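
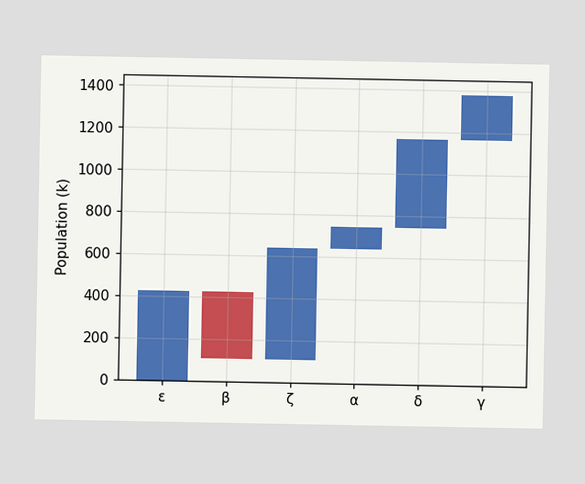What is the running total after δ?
After δ the running total reaches 1166k.

1166k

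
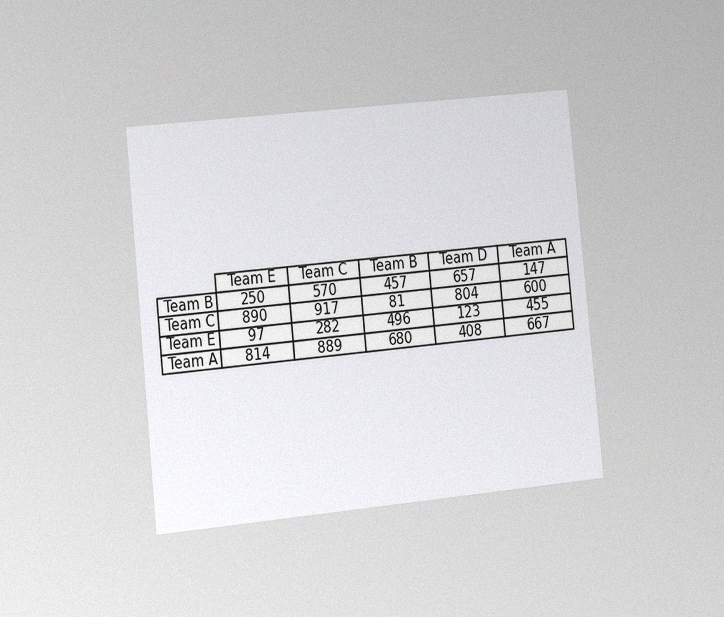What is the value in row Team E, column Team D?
The chart is tilted about 6° counter-clockwise and viewed slightly from the left, with some photo noise. The (Team E, Team D) cell reads 123.

123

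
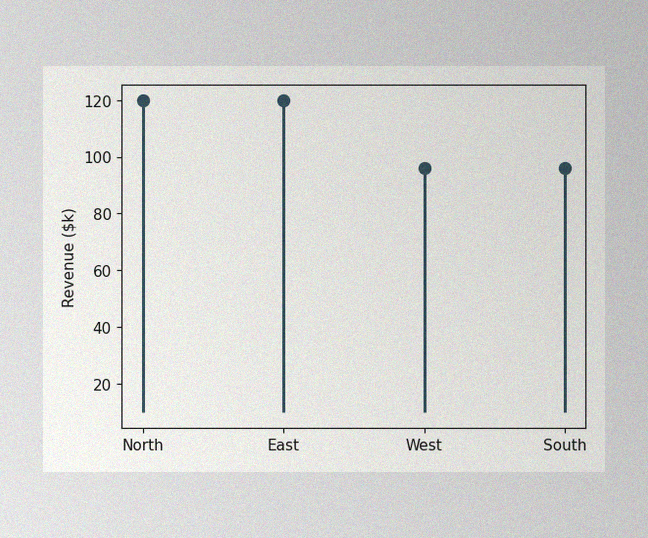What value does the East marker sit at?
$120k

The image has some photo noise and uneven lighting. The East marker sits at $120k.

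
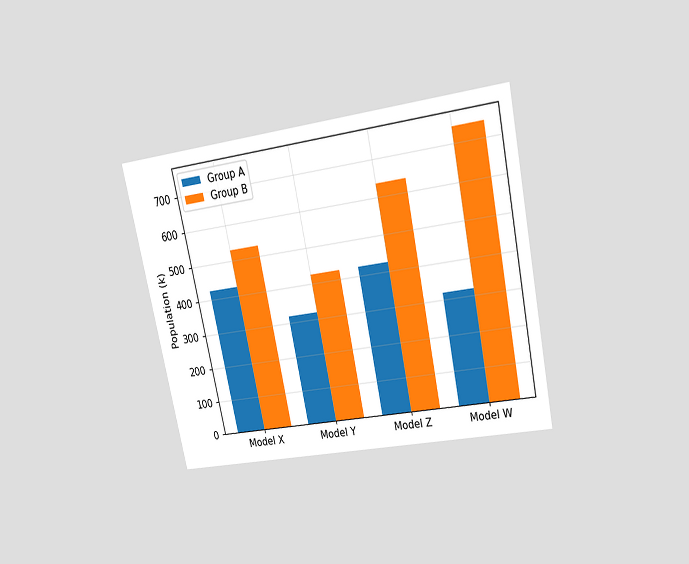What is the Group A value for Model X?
424k

The chart is tilted about 12° counter-clockwise and viewed slightly from above. The Group A bar at Model X reaches 424k on the y-axis.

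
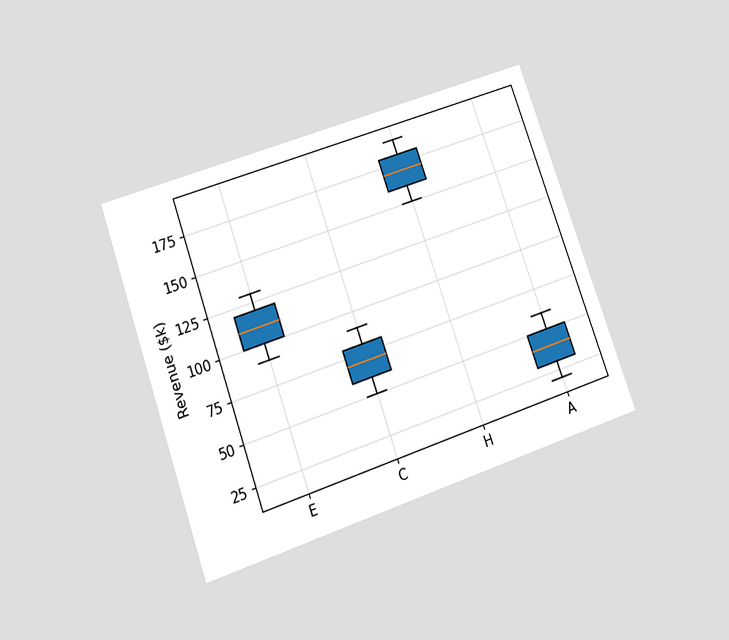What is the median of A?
The chart is tilted about 19° counter-clockwise and viewed slightly from below. The median line in the A box sits at $40k.

$40k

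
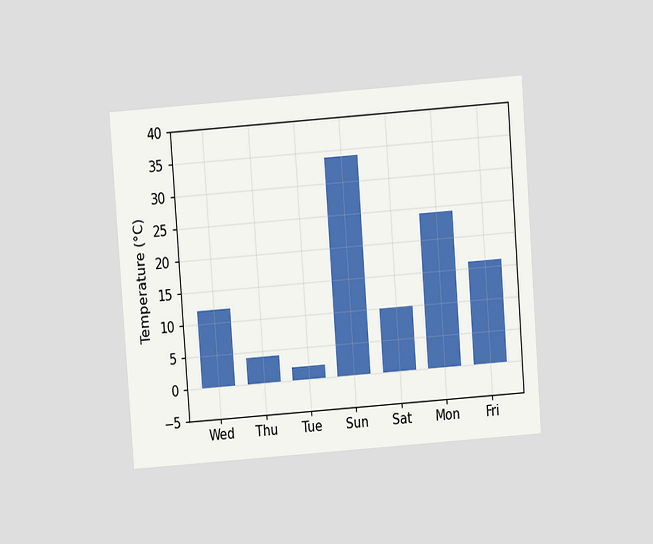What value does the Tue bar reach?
The chart is tilted about 4° counter-clockwise and viewed slightly from above. Reading along the chart's y-axis, the Tue bar reaches 2°C.

2°C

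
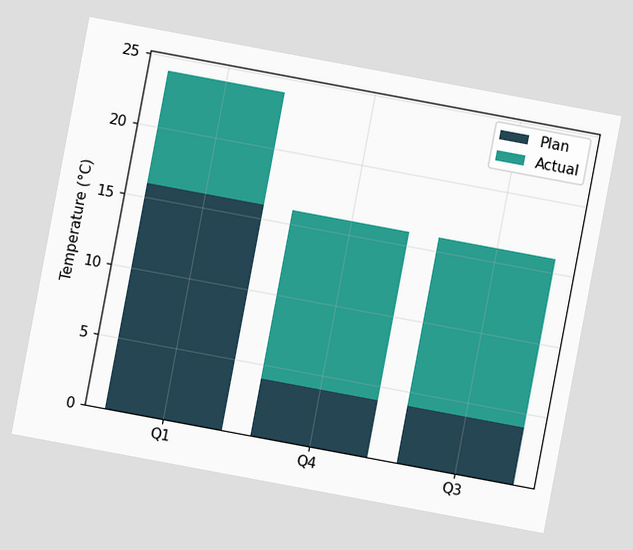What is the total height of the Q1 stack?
24°C

The chart is tilted about 11° clockwise. The Q1 stack's top reaches 24°C on the y-axis.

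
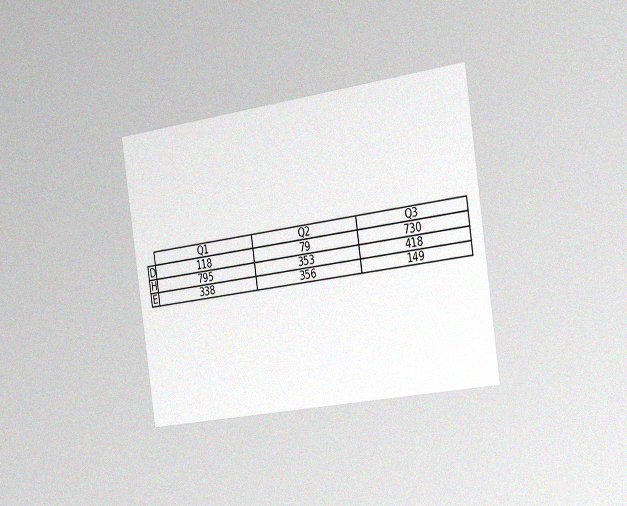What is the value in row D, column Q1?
The chart is tilted about 8° counter-clockwise and viewed slightly from the right, with some photo noise. The (D, Q1) cell reads 118.

118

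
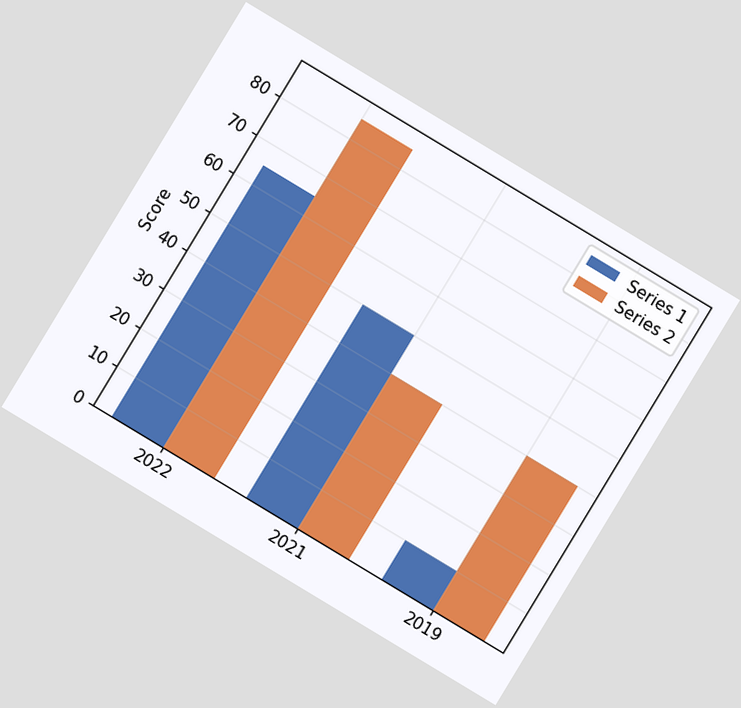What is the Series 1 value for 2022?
The chart is tilted about 31° clockwise. The Series 1 bar at 2022 reaches 65 on the y-axis.

65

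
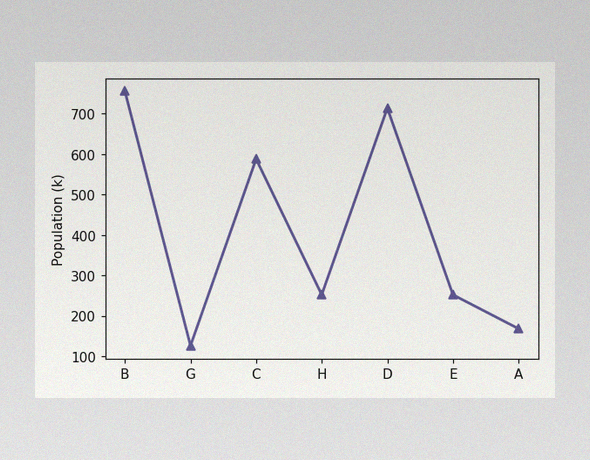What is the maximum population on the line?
The image has some photo noise and uneven lighting. The highest point is at B, and reading across to the y-axis gives 756k.

756k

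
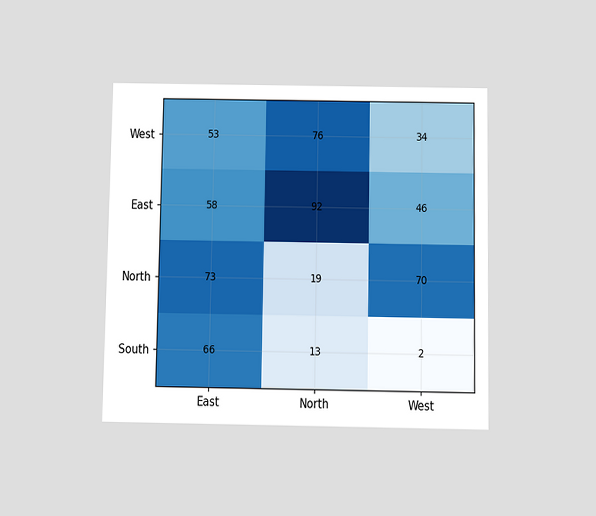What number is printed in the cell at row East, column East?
The chart is viewed slightly from below. The (East, East) cell reads 58.

58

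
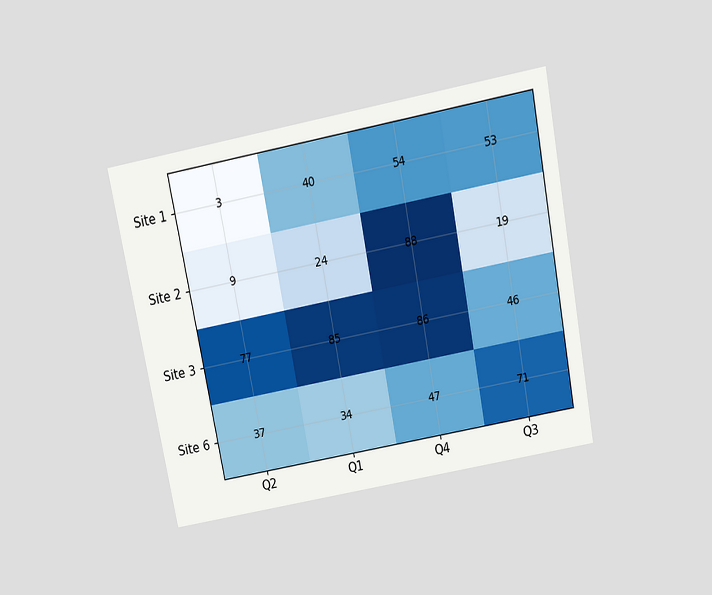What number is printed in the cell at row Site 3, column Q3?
The chart is tilted about 11° counter-clockwise and viewed slightly from above. The (Site 3, Q3) cell reads 46.

46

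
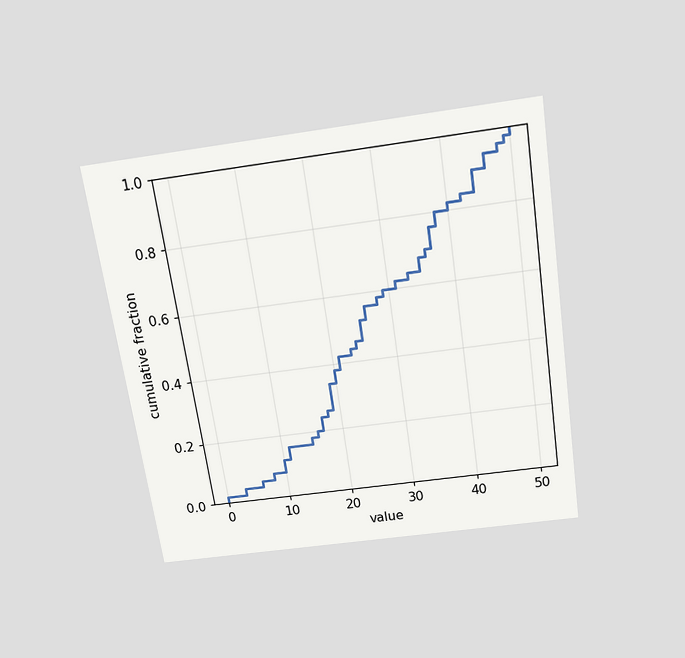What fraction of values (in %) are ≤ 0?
2%

The chart is tilted about 9° counter-clockwise and viewed slightly from above. At x=0 the ECDF step is at 2%.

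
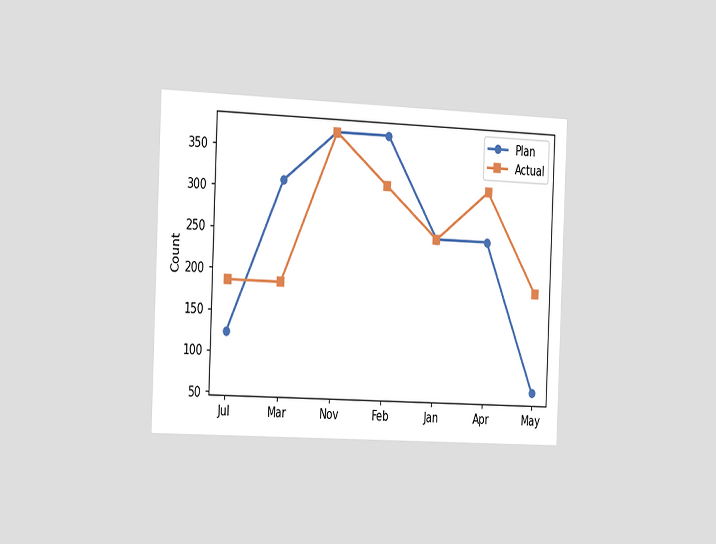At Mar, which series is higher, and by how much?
The chart is tilted about 2° clockwise and viewed slightly from the left. At Mar, Plan sits above the other line by 124.

Plan, by 124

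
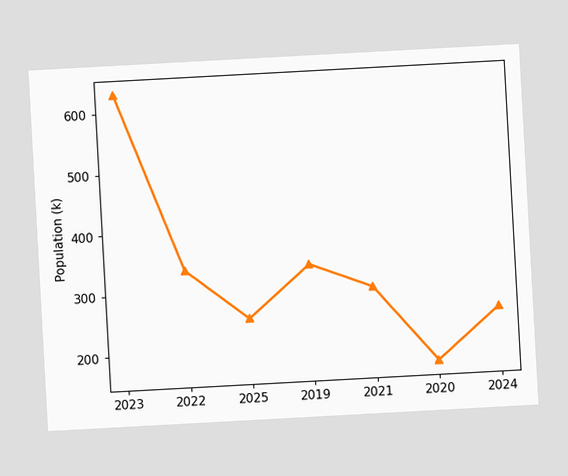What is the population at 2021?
294k

The chart is tilted about 3° counter-clockwise. At 2021, the line is at 294k.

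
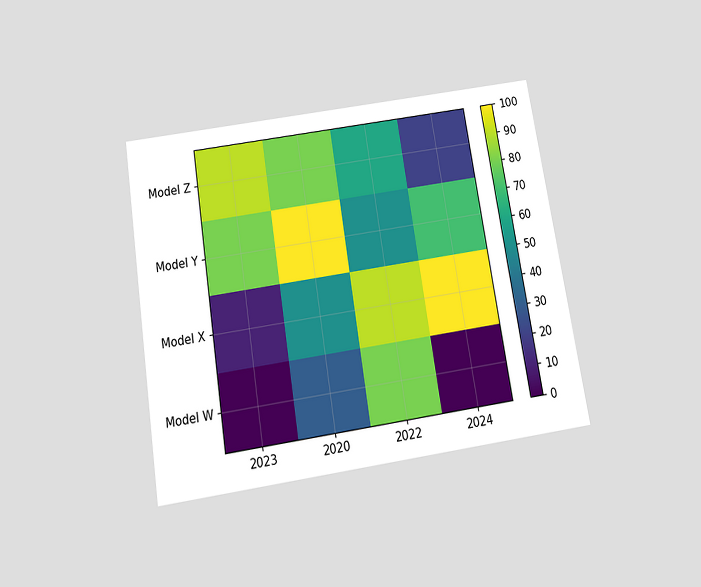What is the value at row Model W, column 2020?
30

The chart is tilted about 9° counter-clockwise and viewed slightly from below. Matching cell (Model W, 2020) against the colorbar gives 30.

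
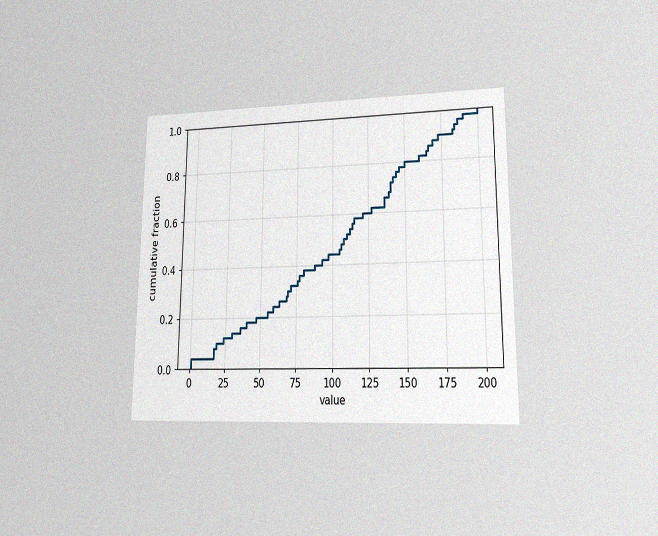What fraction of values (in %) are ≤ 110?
The chart is viewed at a slight angle, with some photo noise. At x=110 the ECDF step is at 52%.

52%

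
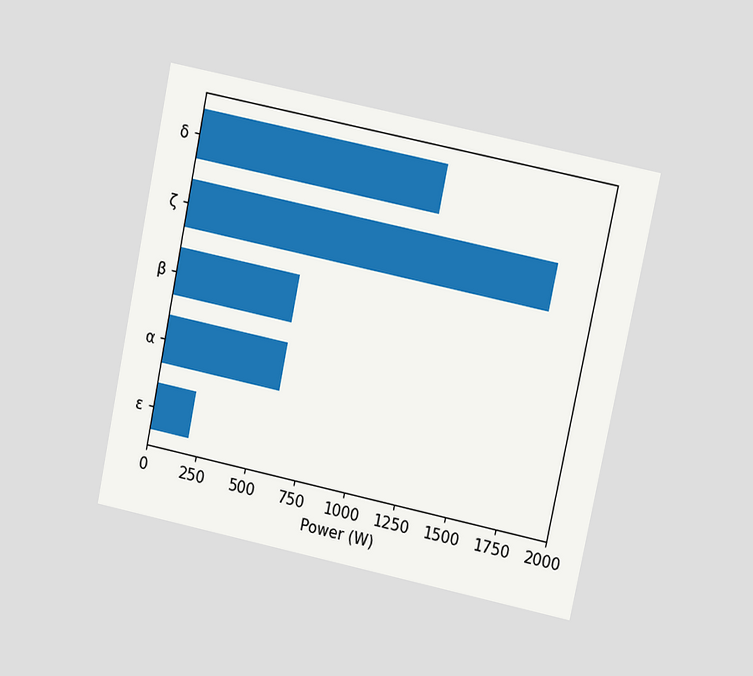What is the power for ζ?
1800W

The chart is tilted about 12° clockwise and viewed at a slight angle. Reading along the chart's x-axis, the ζ bar reaches 1800W.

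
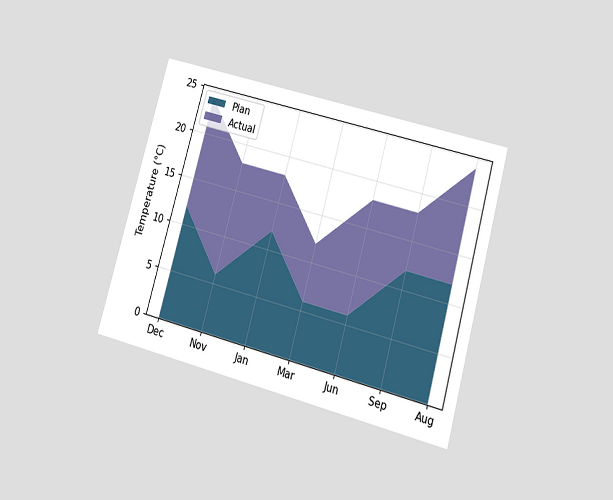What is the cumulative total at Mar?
12°C

The chart is tilted about 16° clockwise and viewed slightly from below. The stacked total at Mar reaches 12°C.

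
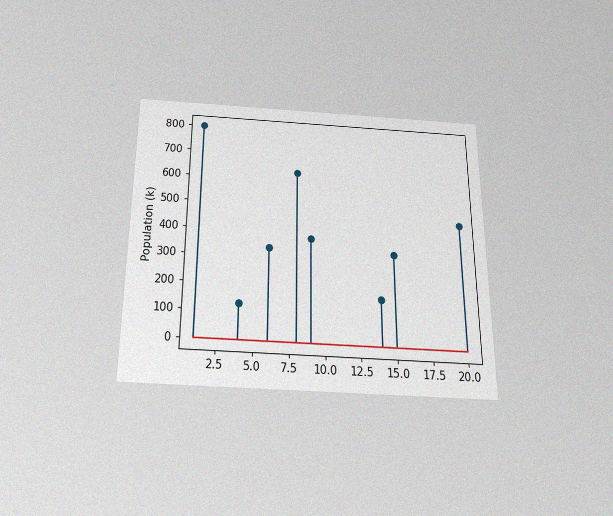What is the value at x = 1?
798k

The chart is viewed slightly from below, with some photo noise. The stem at x=1 reaches 798k.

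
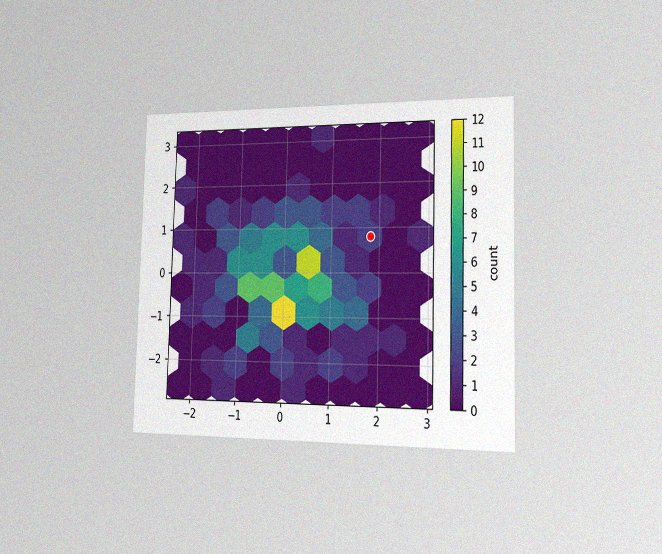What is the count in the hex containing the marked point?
2

The chart is viewed slightly from the right, with some photo noise. The marked hex reads 2 on the colorbar.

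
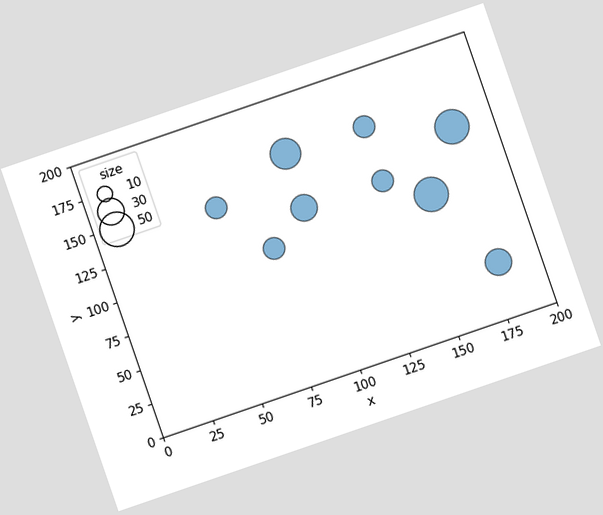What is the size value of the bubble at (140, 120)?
20

The chart is tilted about 19° counter-clockwise. Matching the bubble at (140, 120) against the size legend gives 20.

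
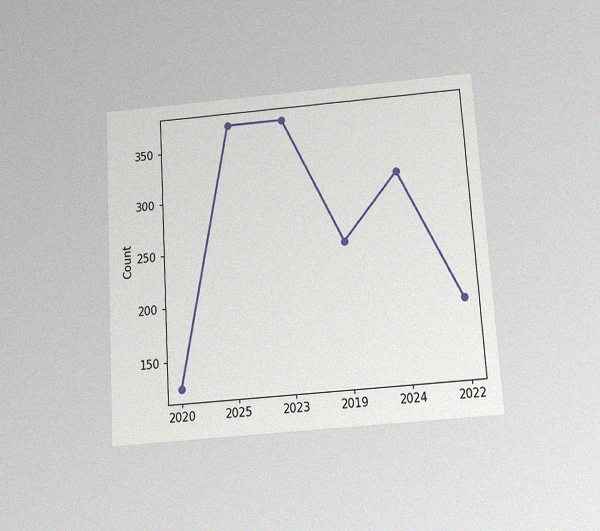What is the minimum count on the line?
The chart is tilted about 4° counter-clockwise and viewed slightly from below, with some photo noise. The lowest point is at 2020, and reading across to the y-axis gives 124.

124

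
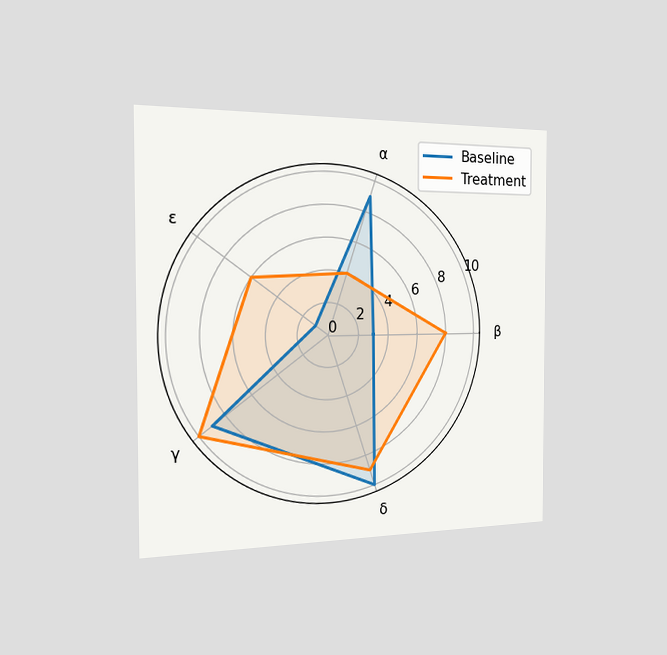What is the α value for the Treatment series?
4

The chart is viewed slightly from the left. On the α axis, Treatment reaches 4.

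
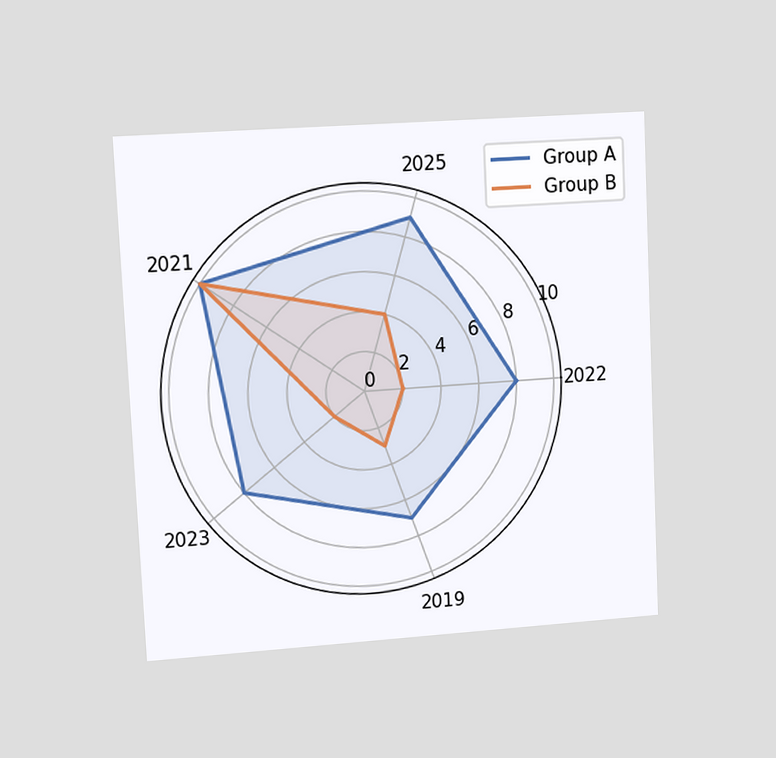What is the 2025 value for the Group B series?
The chart is tilted about 3° counter-clockwise and viewed at a slight angle. On the 2025 axis, Group B reaches 4.

4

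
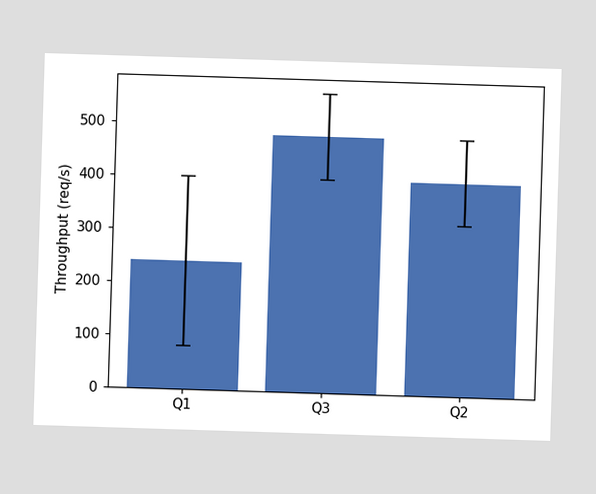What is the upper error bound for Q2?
480req/s

The Q2 bar's upper whisker reaches 480req/s.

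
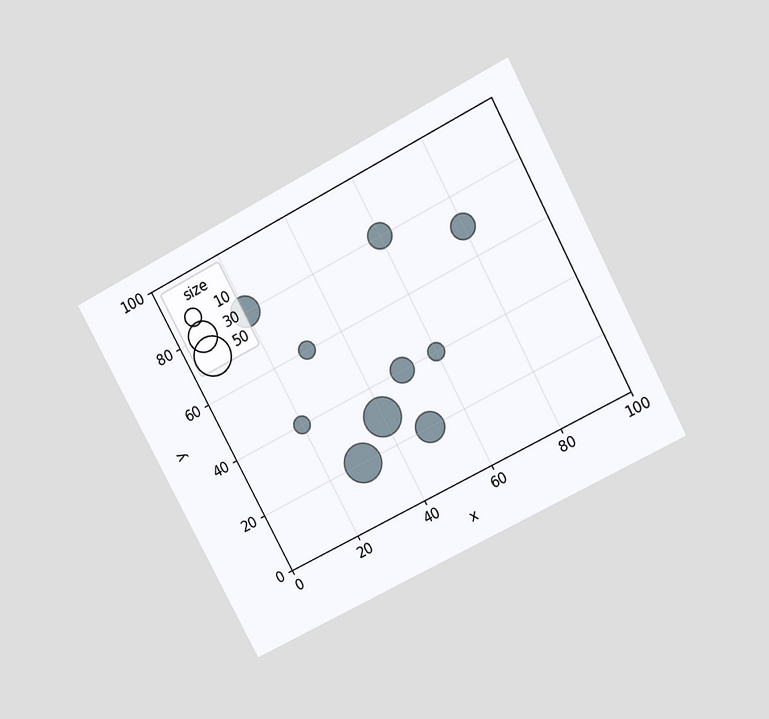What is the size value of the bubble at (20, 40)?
10

The chart is tilted about 28° counter-clockwise and viewed slightly from above. Matching the bubble at (20, 40) against the size legend gives 10.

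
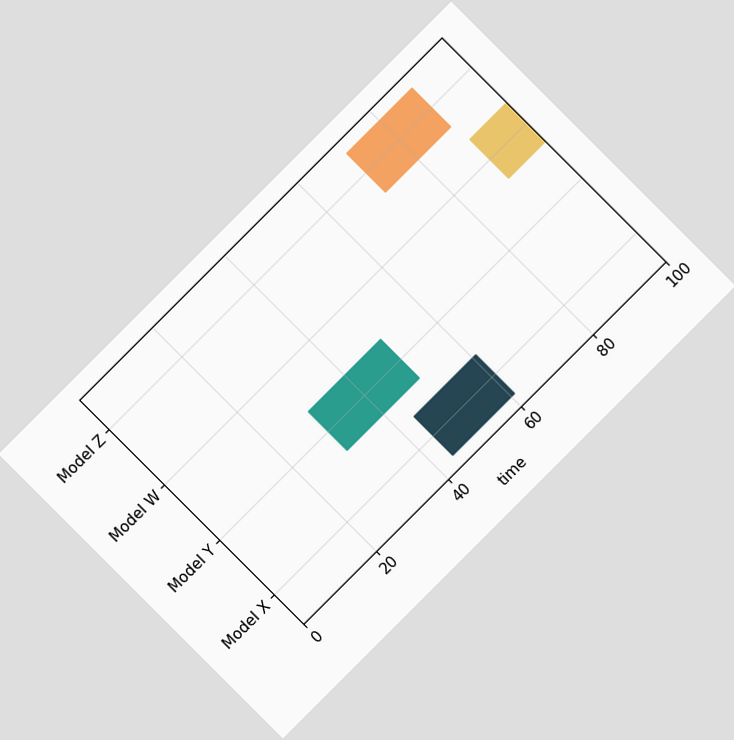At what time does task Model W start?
The chart is tilted about 45° counter-clockwise. The Model W bar begins at t=90.

90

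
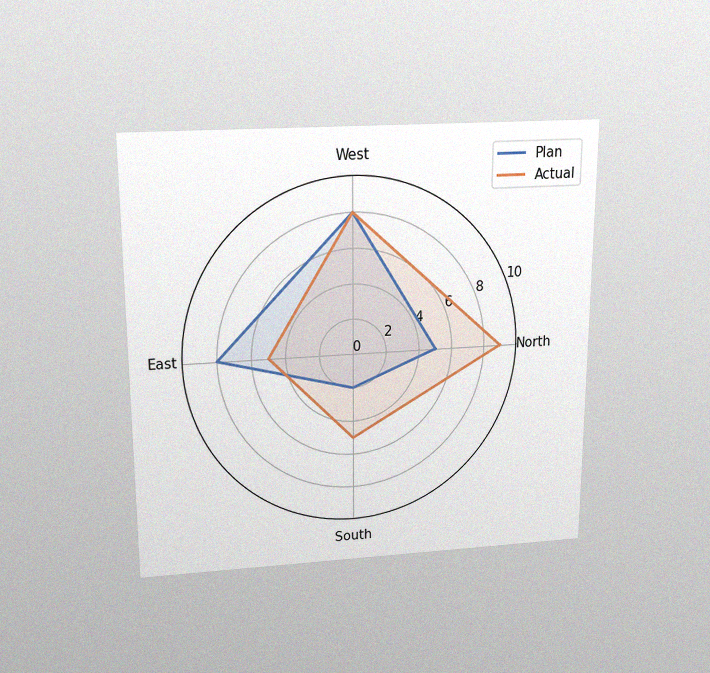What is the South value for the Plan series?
The chart is viewed slightly from above, with some photo noise. On the South axis, Plan reaches 2.

2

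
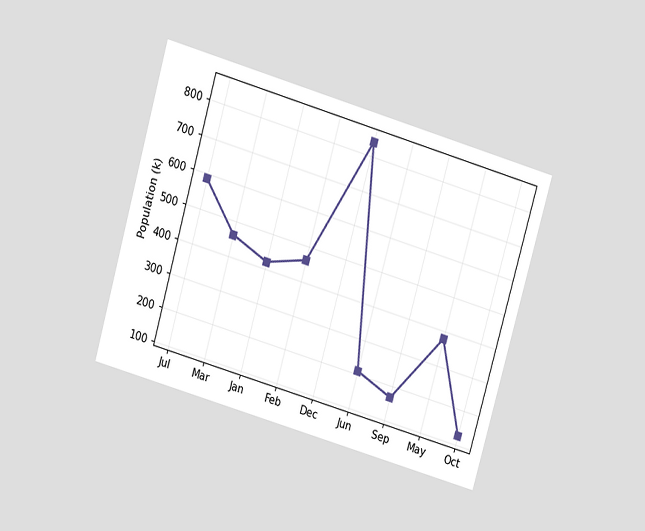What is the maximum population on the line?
The chart is tilted about 16° clockwise and viewed slightly from above. The highest point is at Dec, and reading across to the y-axis gives 840k.

840k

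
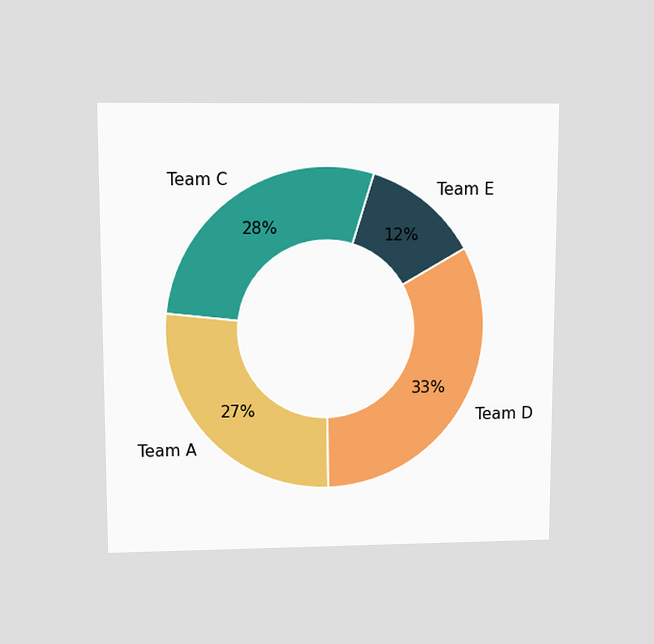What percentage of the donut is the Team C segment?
The chart is viewed slightly from above. The Team C segment takes up 28% of the ring.

28%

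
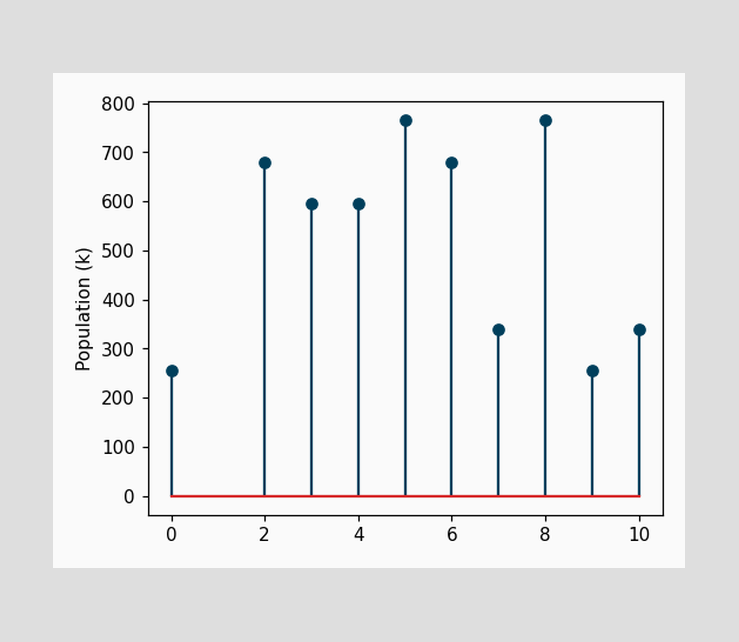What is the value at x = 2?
680k

The stem at x=2 reaches 680k.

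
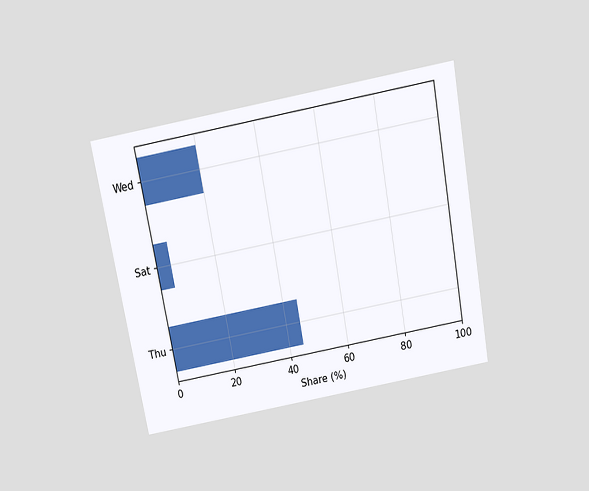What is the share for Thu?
45%

The chart is tilted about 10° counter-clockwise and viewed slightly from above. Reading along the chart's x-axis, the Thu bar reaches 45%.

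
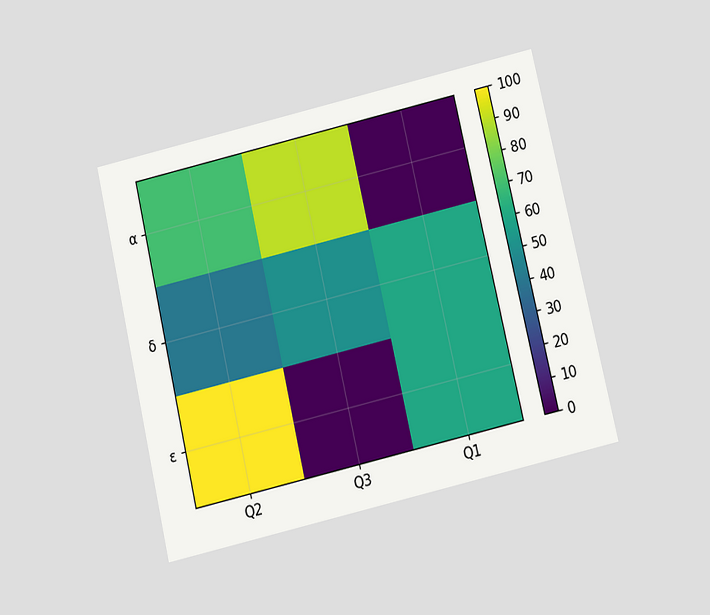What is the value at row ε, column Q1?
60

The chart is tilted about 13° counter-clockwise and viewed slightly from below. Matching cell (ε, Q1) against the colorbar gives 60.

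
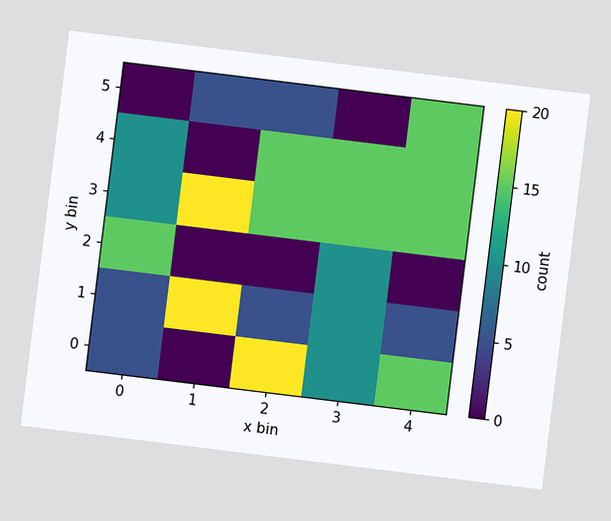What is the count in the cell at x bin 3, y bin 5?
The chart is tilted about 7° clockwise. Matching the cell (3, 5) against the colorbar gives 0.

0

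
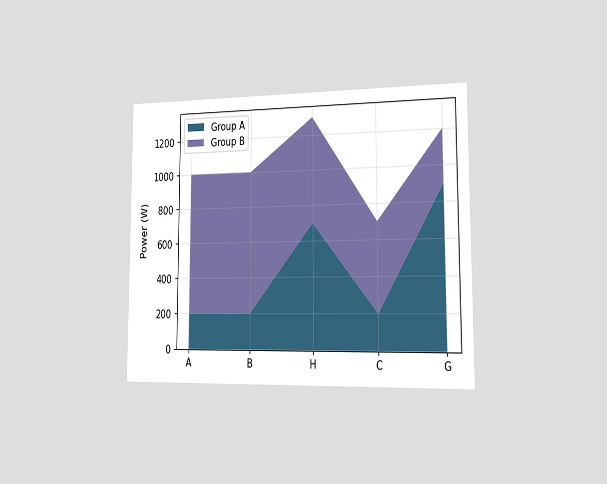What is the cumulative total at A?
The chart is viewed slightly from the right. The stacked total at A reaches 1000W.

1000W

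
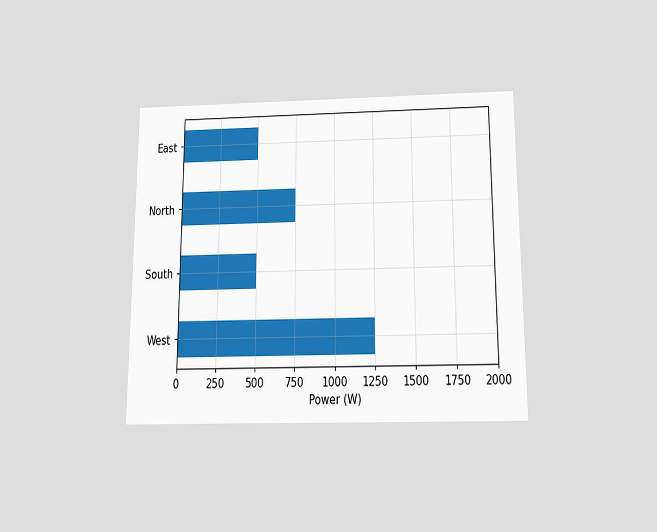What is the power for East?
500W

The chart is viewed slightly from below. Reading along the chart's x-axis, the East bar reaches 500W.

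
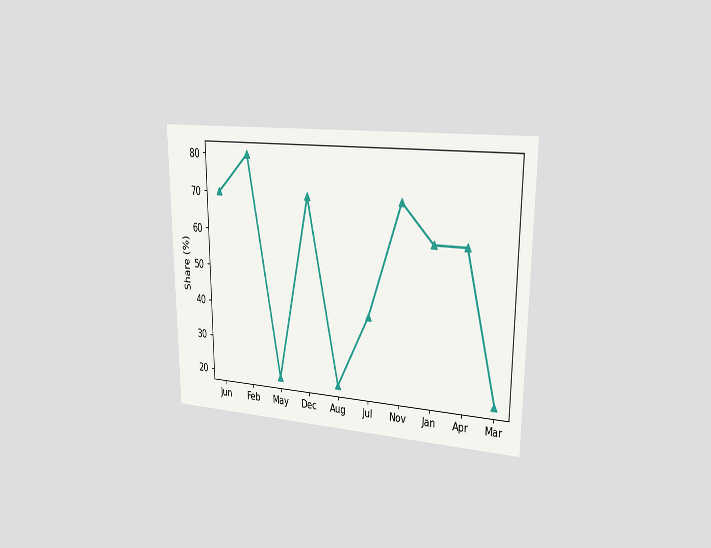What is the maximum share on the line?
The chart is viewed slightly from the right. The highest point is at Feb, and reading across to the y-axis gives 80%.

80%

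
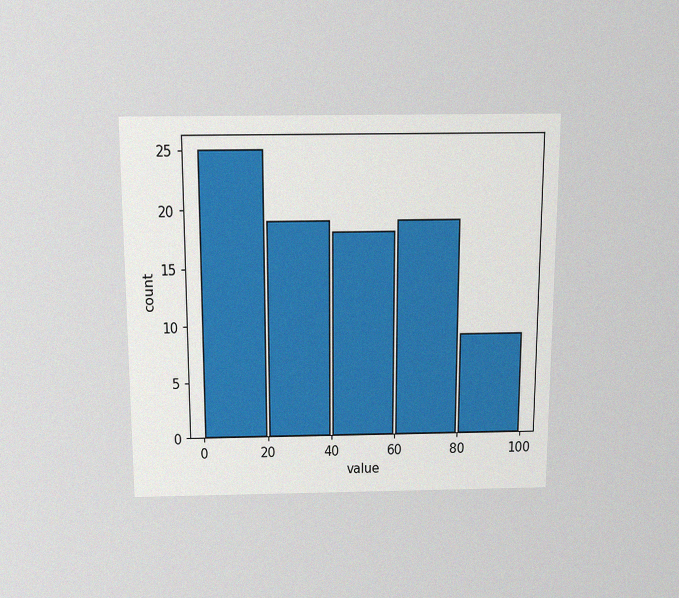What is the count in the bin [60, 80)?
19

The chart is viewed slightly from above, with some photo noise. The [60, 80) bin has height 19.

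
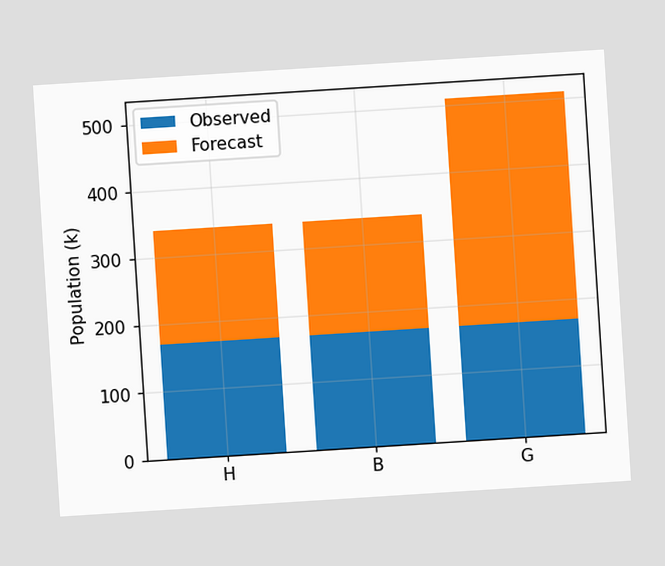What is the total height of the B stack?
The chart is tilted about 4° counter-clockwise. The B stack's top reaches 340k on the y-axis.

340k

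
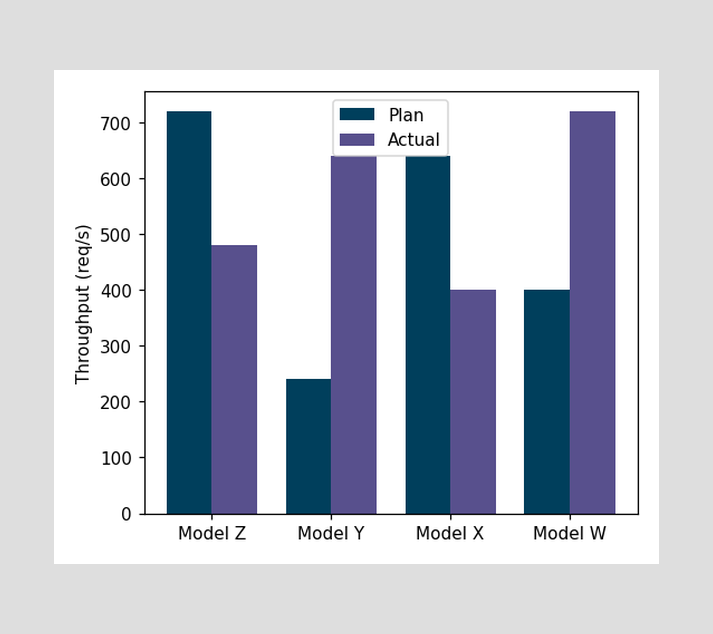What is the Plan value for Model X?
The Plan bar at Model X reaches 640req/s on the y-axis.

640req/s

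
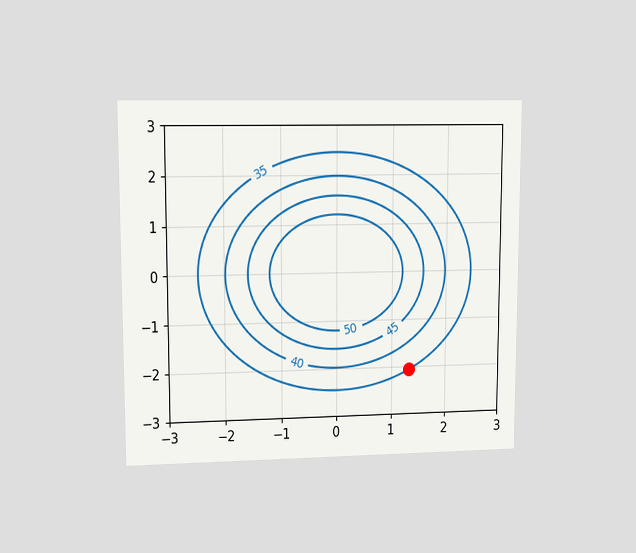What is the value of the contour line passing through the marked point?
35

The chart is viewed at a slight angle. The marked point sits on the contour labelled 35.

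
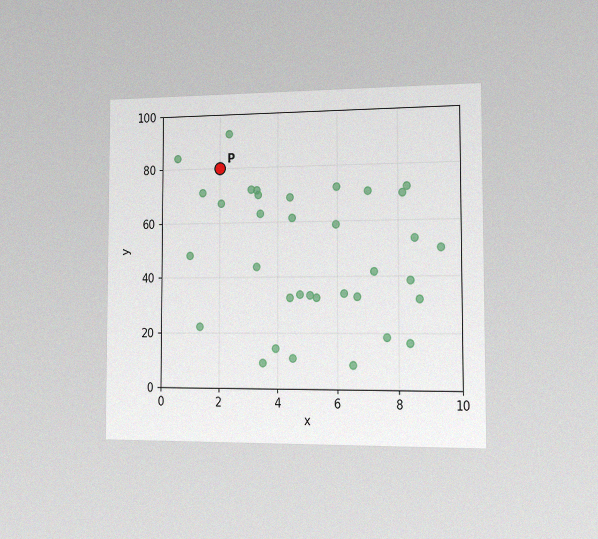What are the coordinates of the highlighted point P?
The chart is viewed slightly from the right, with some photo noise. Following the gridlines from P to each axis, P sits at (2, 80).

(2, 80)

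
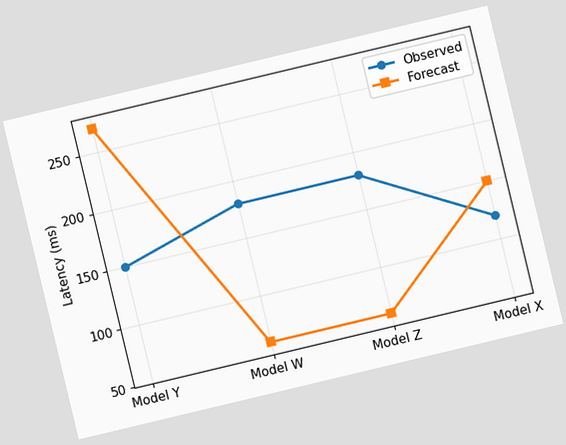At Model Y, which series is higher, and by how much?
The chart is tilted about 13° counter-clockwise. At Model Y, Forecast sits above the other line by 120ms.

Forecast, by 120ms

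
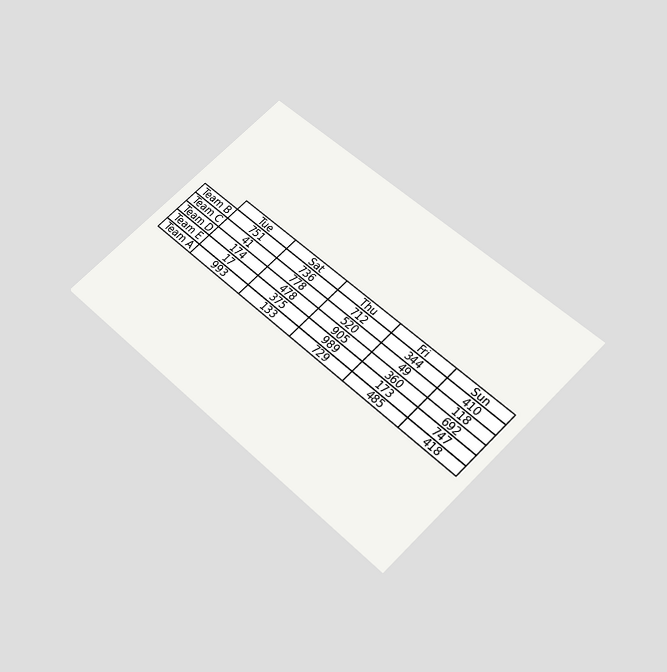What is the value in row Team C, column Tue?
The chart is tilted about 45° clockwise and viewed slightly from below. The (Team C, Tue) cell reads 41.

41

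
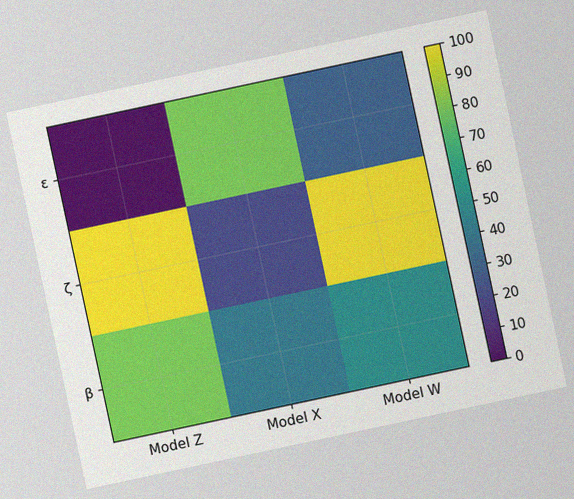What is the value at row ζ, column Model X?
The chart is tilted about 12° counter-clockwise, with some photo noise. Matching cell (ζ, Model X) against the colorbar gives 20.

20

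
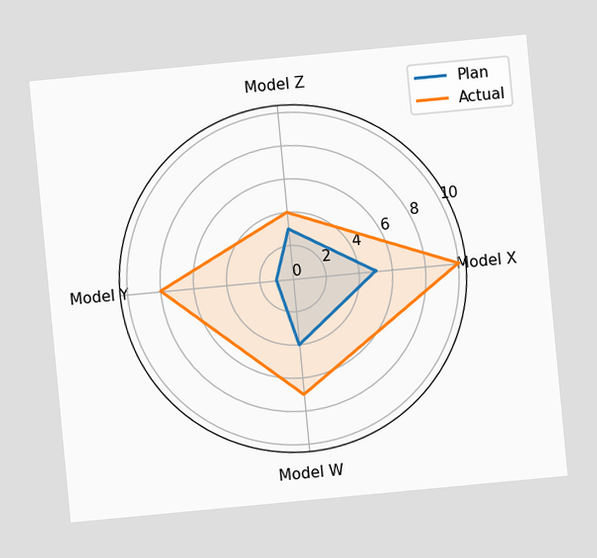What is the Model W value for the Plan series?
The chart is tilted about 5° counter-clockwise. On the Model W axis, Plan reaches 4.

4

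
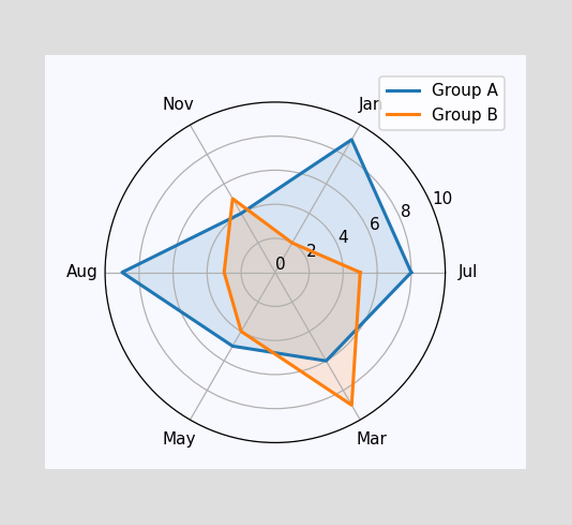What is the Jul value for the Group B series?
5

On the Jul axis, Group B reaches 5.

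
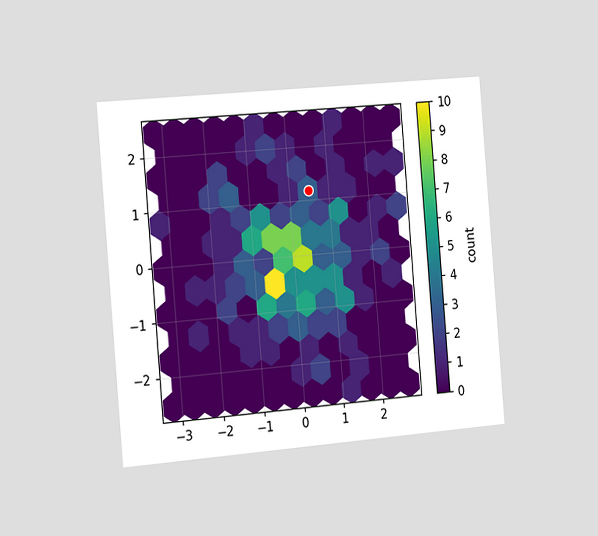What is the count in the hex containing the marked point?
3

The chart is tilted about 5° counter-clockwise and viewed slightly from the left. The marked hex reads 3 on the colorbar.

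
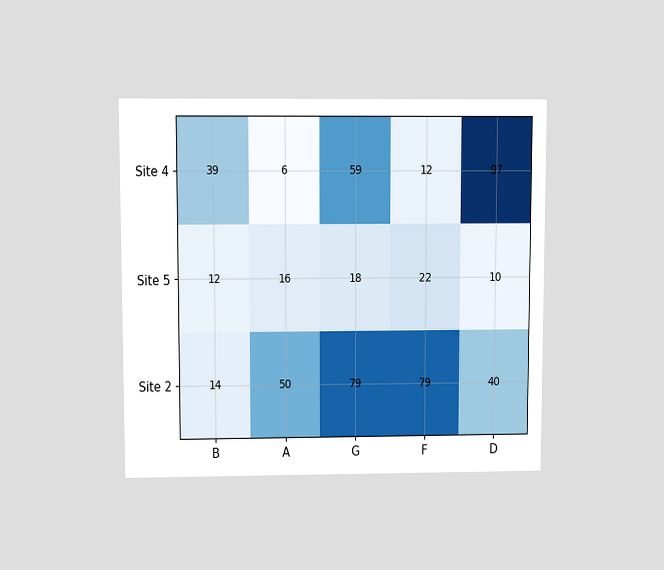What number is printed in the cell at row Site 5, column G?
The chart is viewed slightly from above. The (Site 5, G) cell reads 18.

18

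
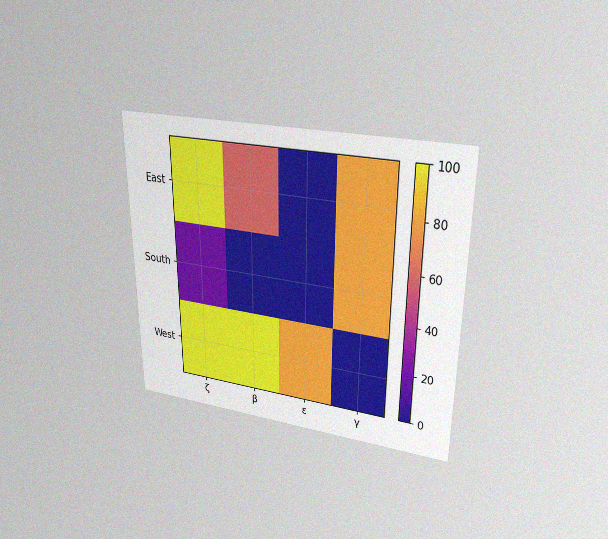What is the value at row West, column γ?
0

The chart is viewed slightly from above, with some photo noise. Matching cell (West, γ) against the colorbar gives 0.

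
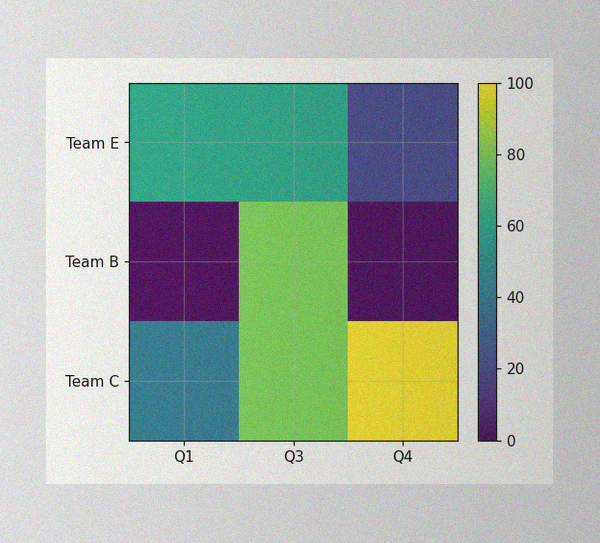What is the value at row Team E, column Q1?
The image has some photo noise and uneven lighting. Matching cell (Team E, Q1) against the colorbar gives 60.

60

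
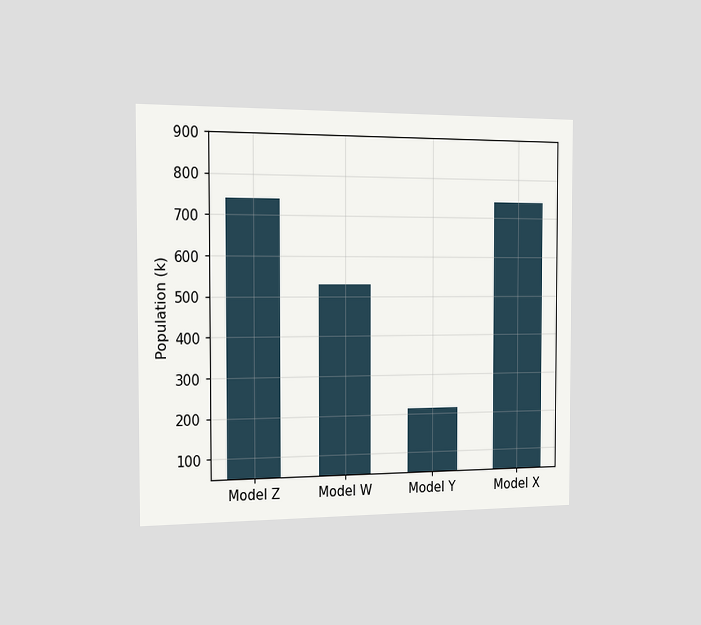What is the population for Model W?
The chart is viewed slightly from the left. Reading along the chart's y-axis, the Model W bar reaches 530k.

530k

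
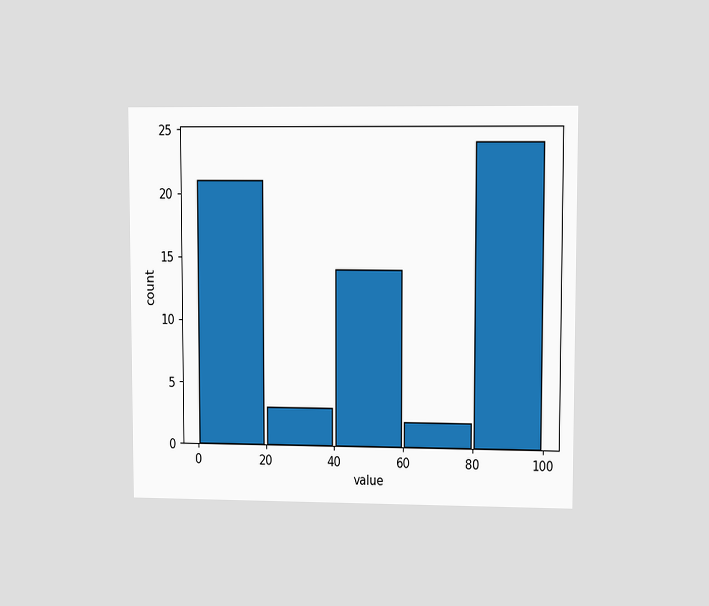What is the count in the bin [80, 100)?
24

The chart is viewed at a slight angle. The [80, 100) bin has height 24.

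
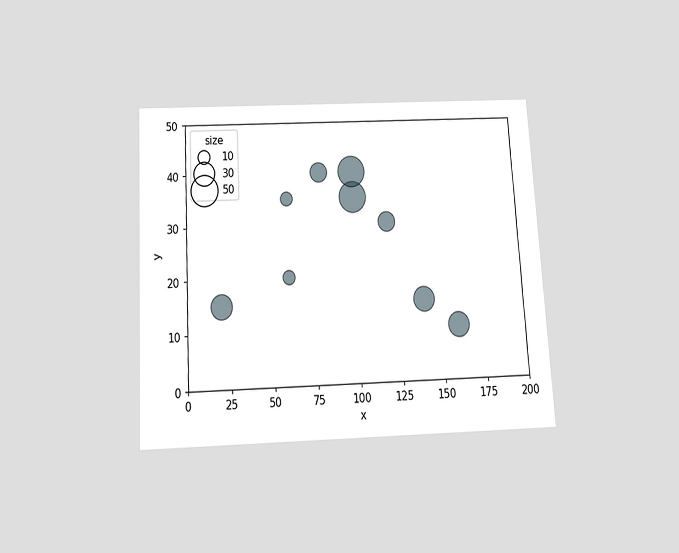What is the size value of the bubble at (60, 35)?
10

The chart is tilted about 3° counter-clockwise and viewed slightly from below. Matching the bubble at (60, 35) against the size legend gives 10.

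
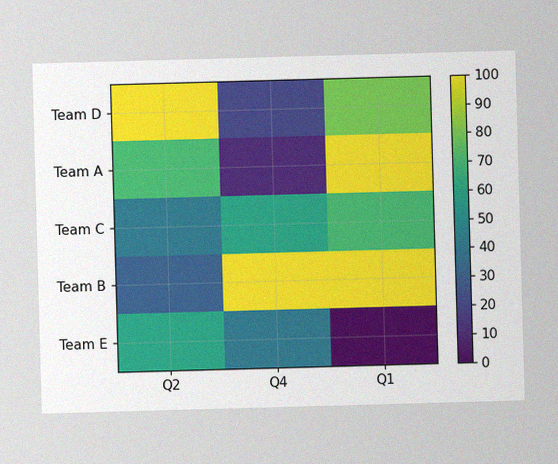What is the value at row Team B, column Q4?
100

The image has some photo noise and uneven lighting. Matching cell (Team B, Q4) against the colorbar gives 100.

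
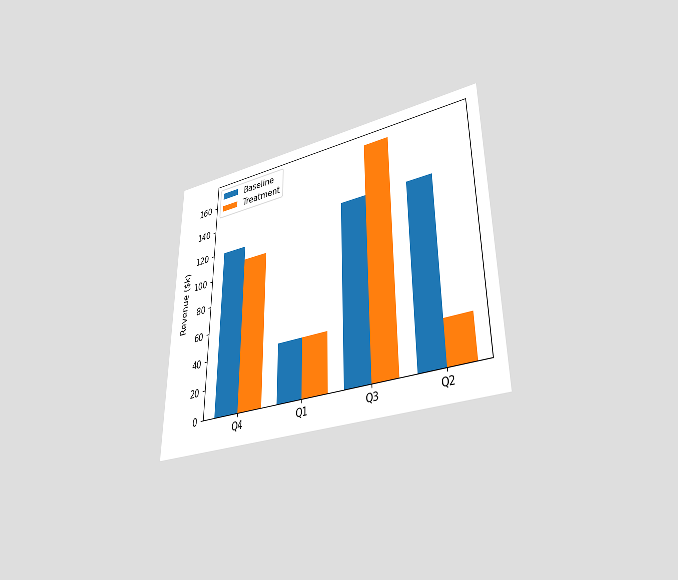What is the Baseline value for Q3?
The chart is viewed at a slight angle. The Baseline bar at Q3 reaches $130k on the y-axis.

$130k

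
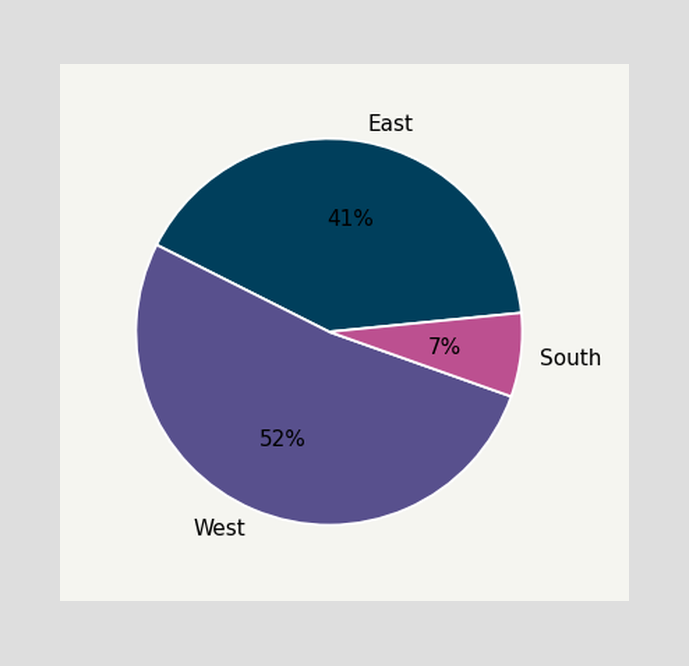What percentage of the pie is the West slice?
52%

The West slice takes up 52% of the pie.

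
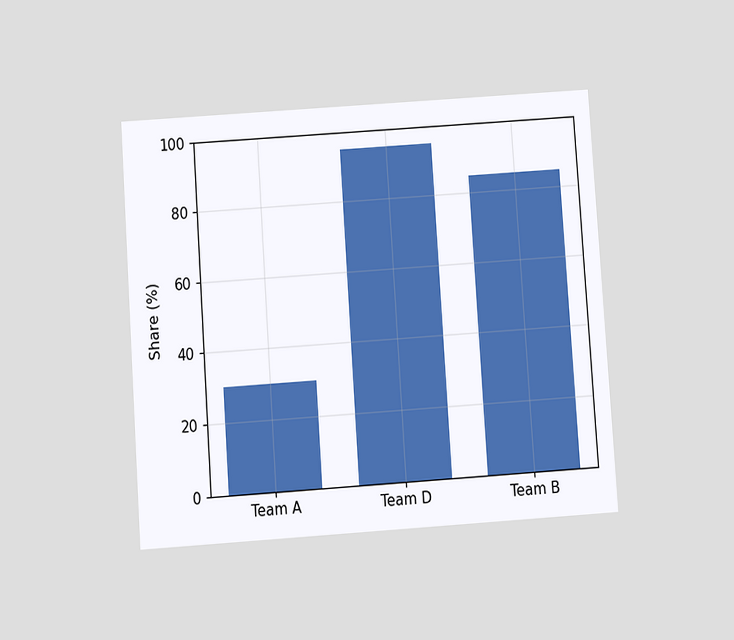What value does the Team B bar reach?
The chart is tilted about 4° counter-clockwise and viewed slightly from below. Reading along the chart's y-axis, the Team B bar reaches 85%.

85%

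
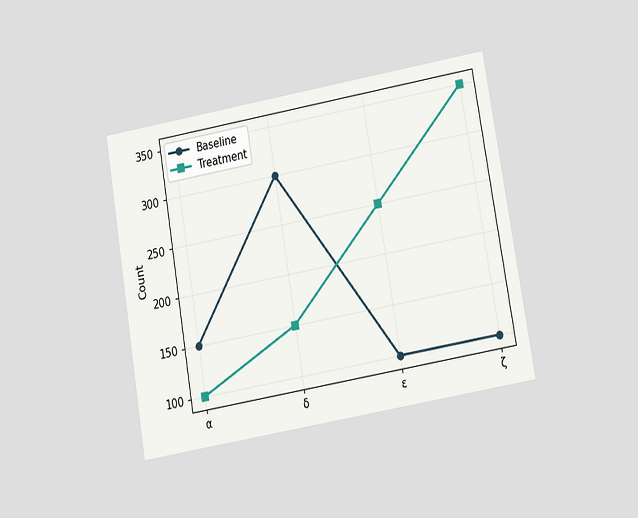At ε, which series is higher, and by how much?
The chart is tilted about 10° counter-clockwise and viewed at a slight angle. At ε, Treatment sits above the other line by 150.

Treatment, by 150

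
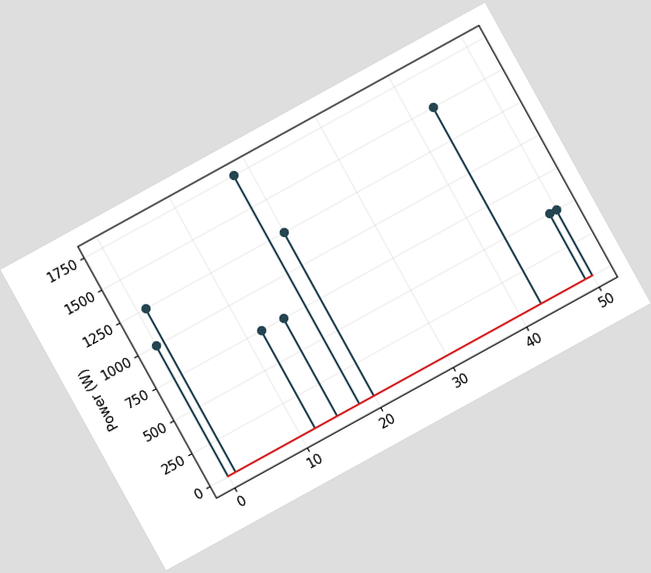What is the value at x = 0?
1000W

The chart is tilted about 29° counter-clockwise. The stem at x=0 reaches 1000W.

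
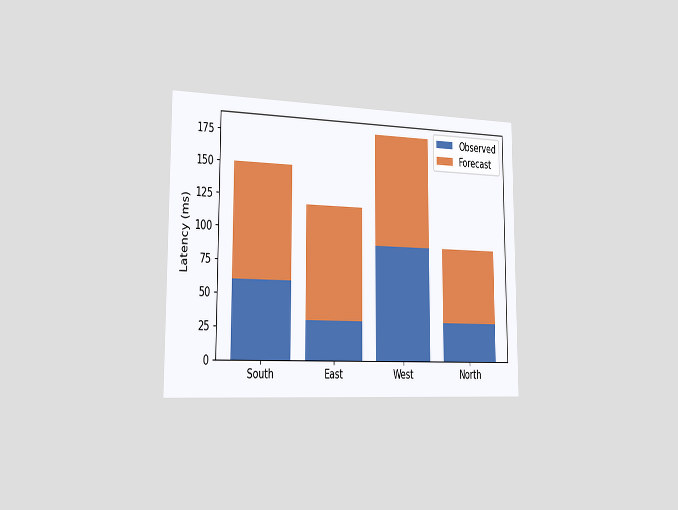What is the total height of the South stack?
150ms

The chart is viewed slightly from the left. The South stack's top reaches 150ms on the y-axis.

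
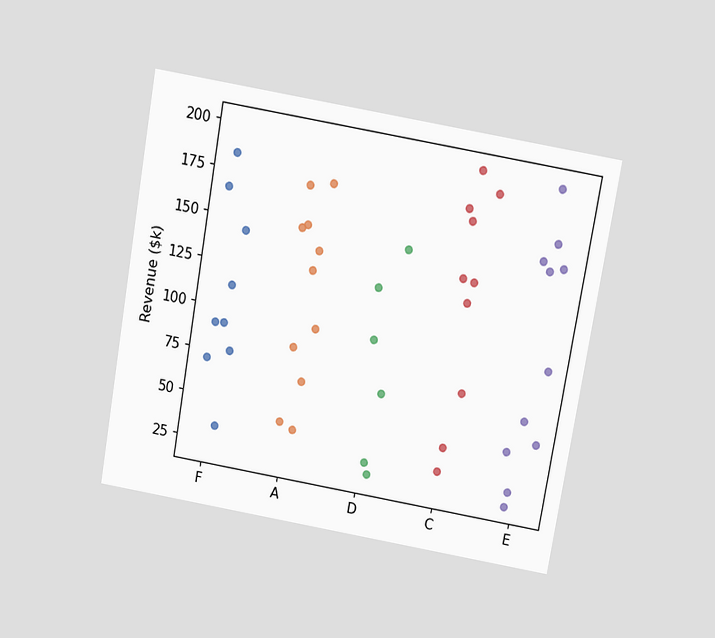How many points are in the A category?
The chart is tilted about 10° clockwise and viewed slightly from above. Counting the markers in the A column gives 11.

11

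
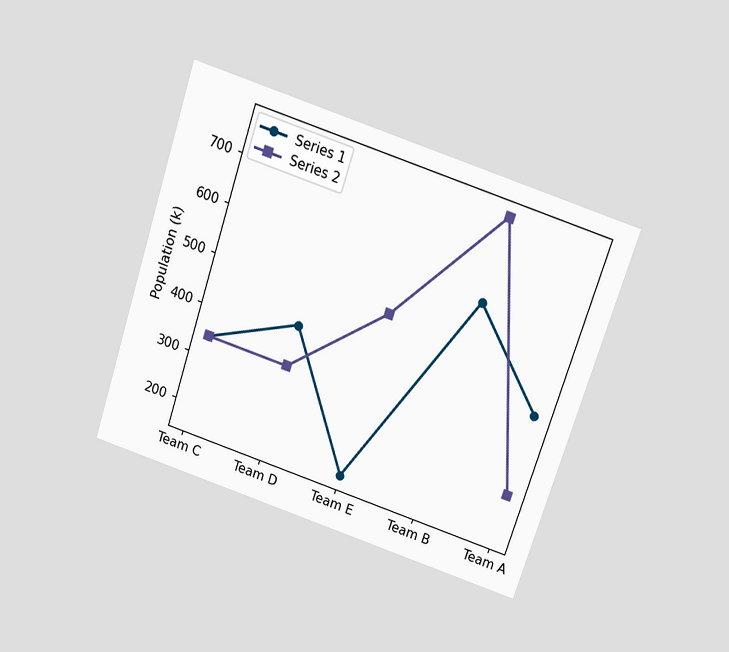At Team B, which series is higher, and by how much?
The chart is tilted about 18° clockwise and viewed slightly from above. At Team B, Series 2 sits above the other line by 170k.

Series 2, by 170k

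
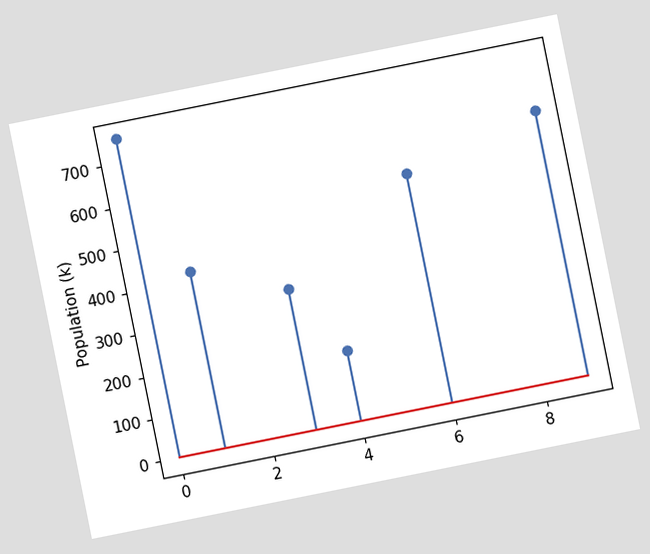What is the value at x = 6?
The chart is tilted about 11° counter-clockwise. The stem at x=6 reaches 546k.

546k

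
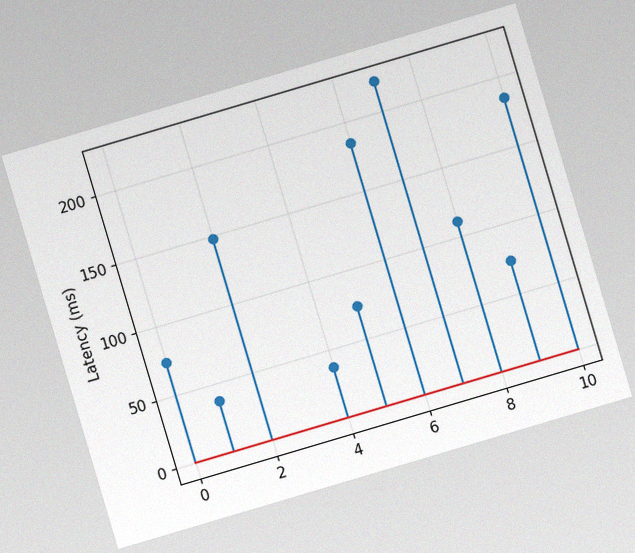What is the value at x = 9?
74ms

The chart is tilted about 17° counter-clockwise, with some photo noise. The stem at x=9 reaches 74ms.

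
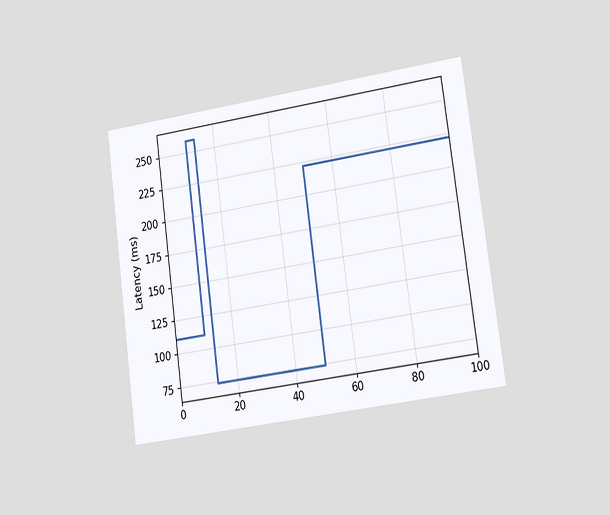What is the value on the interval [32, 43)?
The chart is tilted about 8° counter-clockwise and viewed slightly from the right. On [32, 43) the step sits at 74ms.

74ms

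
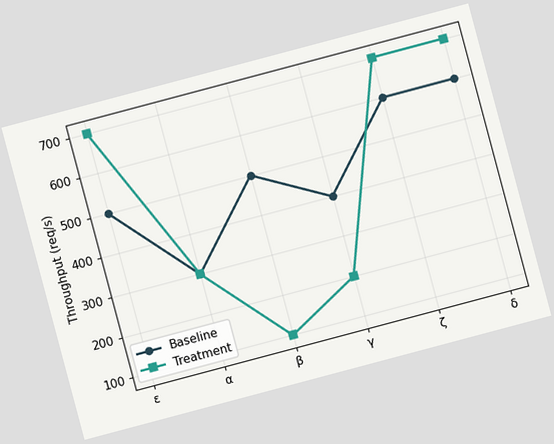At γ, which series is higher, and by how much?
The chart is tilted about 15° counter-clockwise. At γ, Baseline sits above the other line by 200req/s.

Baseline, by 200req/s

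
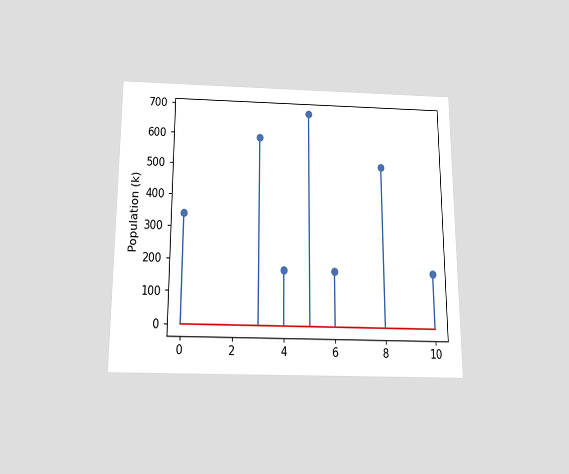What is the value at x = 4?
The chart is viewed slightly from below. The stem at x=4 reaches 170k.

170k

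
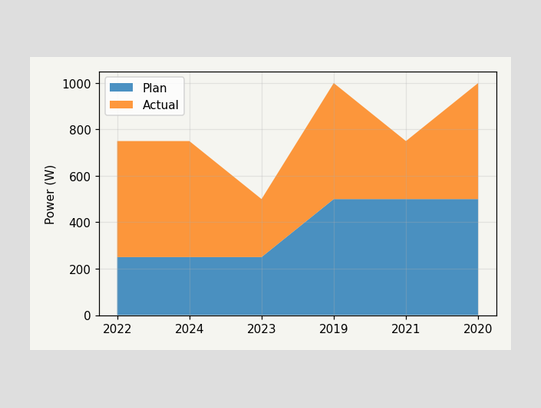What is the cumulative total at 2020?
1000W

The stacked total at 2020 reaches 1000W.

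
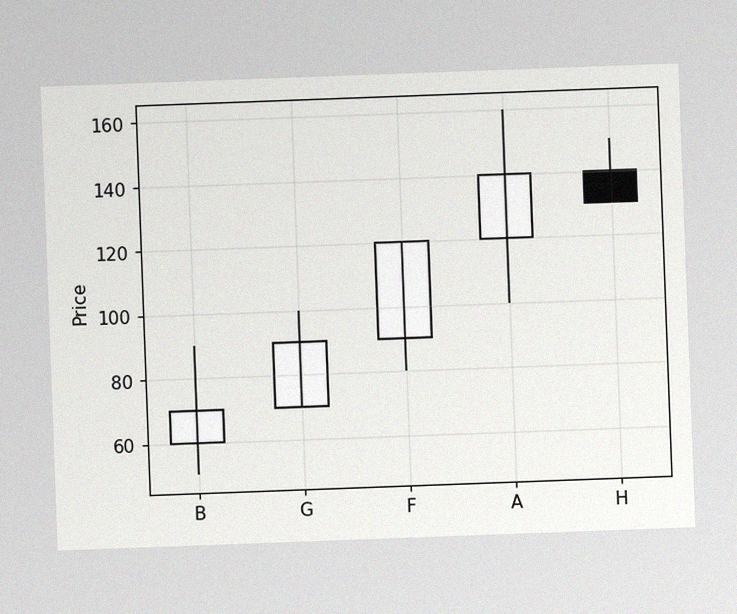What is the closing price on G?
The chart is tilted about 2° counter-clockwise, with some photo noise. The G candle closes at 90.

90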